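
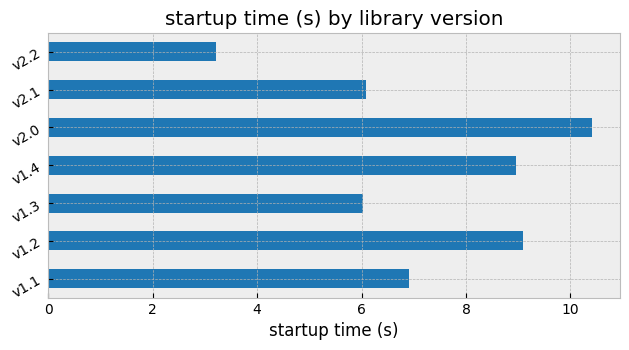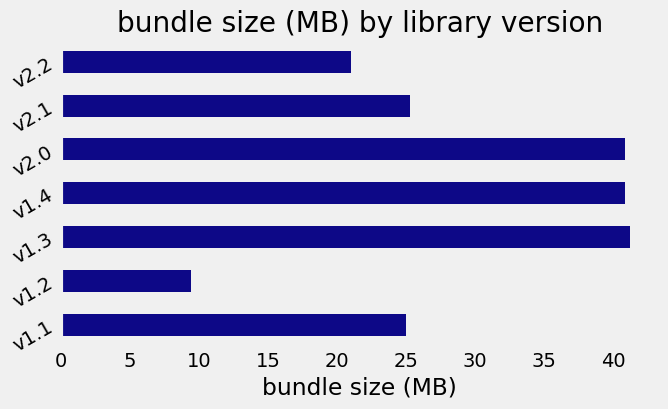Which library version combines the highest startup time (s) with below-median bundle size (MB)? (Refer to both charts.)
Chart 2 median bundle size (MB) ≈ 25; below-median library versions: v1.1, v1.2, v2.2. Among those, v1.2 has the highest startup time (s) (≈ 9).

v1.2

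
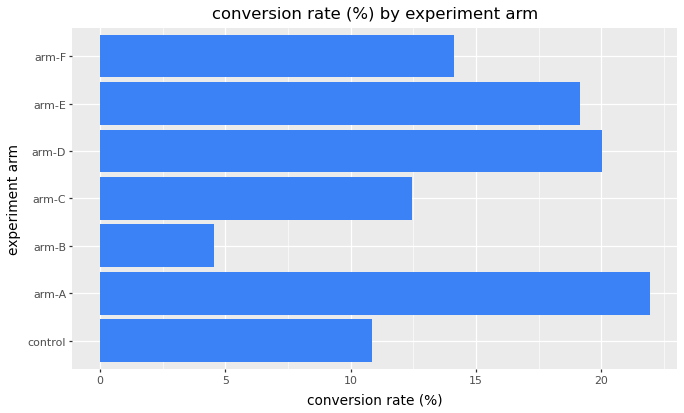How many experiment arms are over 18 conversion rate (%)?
Above 18: arm-A, arm-D, arm-E.

3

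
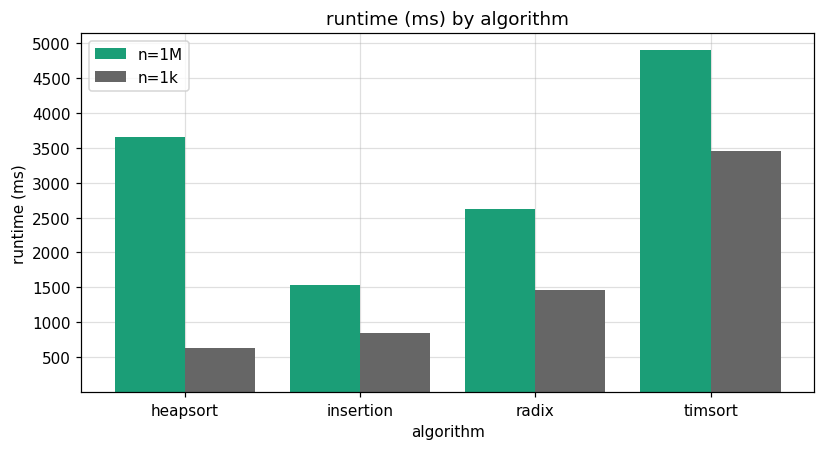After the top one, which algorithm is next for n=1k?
radix

Top 3 for n=1k: timsort ≈ 3500, radix ≈ 1500, insertion ≈ 1000.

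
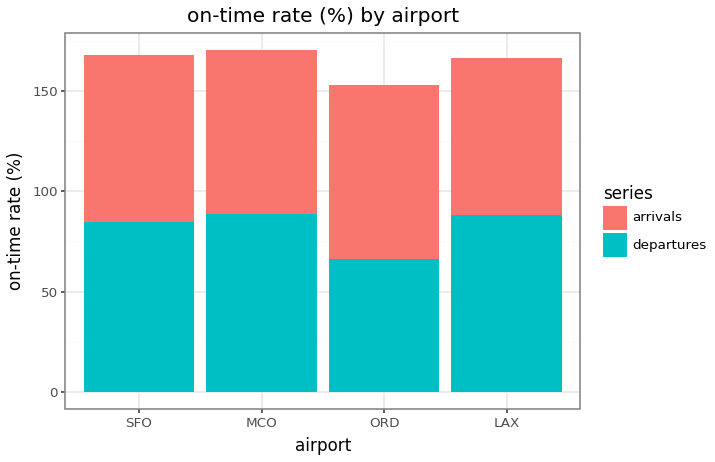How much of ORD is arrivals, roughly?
≈ 100

arrivals top ≈ 160, bottom ≈ 60; segment ≈ 100.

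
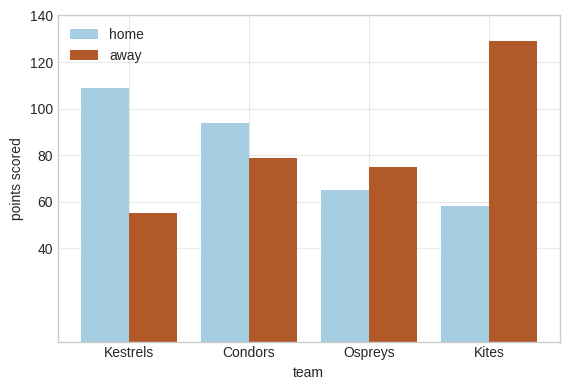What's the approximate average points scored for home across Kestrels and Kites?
≈ 80

(100 + 60) / 2 ≈ 80.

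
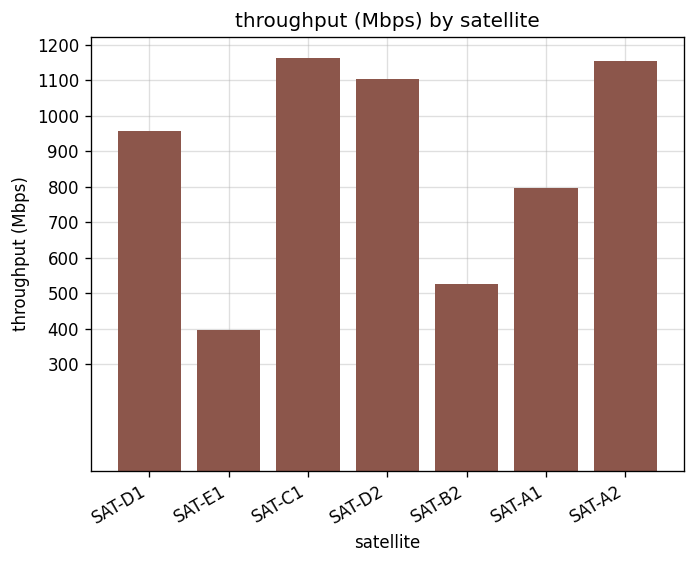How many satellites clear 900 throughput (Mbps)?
Above 900: SAT-D1, SAT-C1, SAT-D2, SAT-A2.

4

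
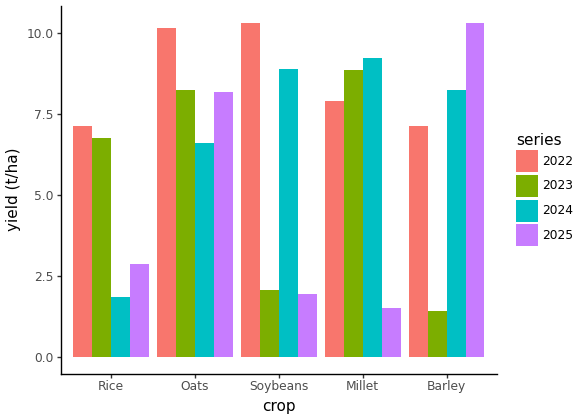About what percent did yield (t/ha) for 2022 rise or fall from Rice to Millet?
≈ +14.3%

Rice ≈ 7, Millet ≈ 8; (8 − 7) / 7 ≈ +14.3%.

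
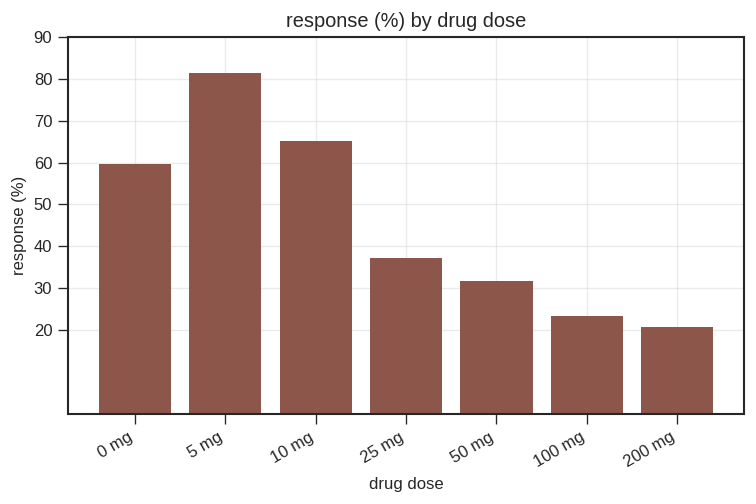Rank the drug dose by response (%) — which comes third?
Top 4: 5 mg ≈ 80, 10 mg ≈ 70, 0 mg ≈ 60, 25 mg ≈ 40.

0 mg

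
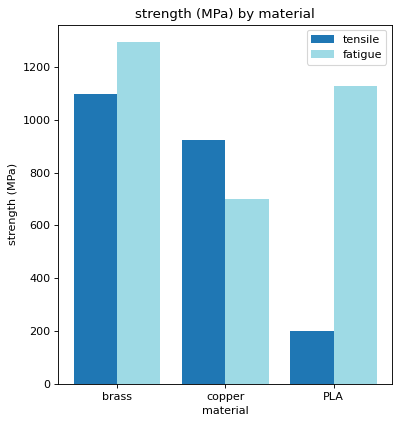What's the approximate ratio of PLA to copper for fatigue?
≈ 1.5×

PLA ≈ 1200, copper ≈ 800; 1200/800 ≈ 1.5.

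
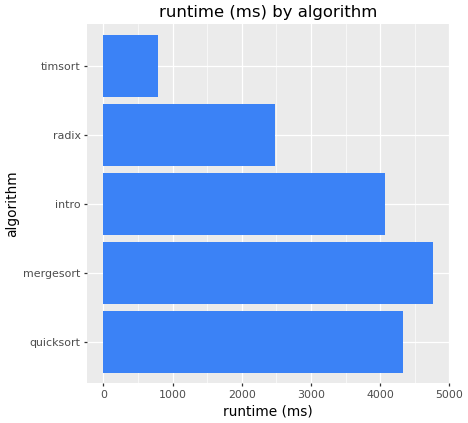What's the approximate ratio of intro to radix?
intro ≈ 4000, radix ≈ 2500; 4000/2500 ≈ 1.6.

≈ 1.6×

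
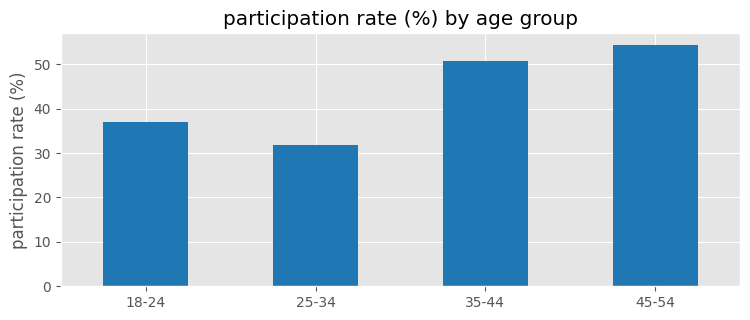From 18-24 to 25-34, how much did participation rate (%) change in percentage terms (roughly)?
18-24 ≈ 35, 25-34 ≈ 30; (30 − 35) / 35 ≈ -14.3%.

≈ -14.3%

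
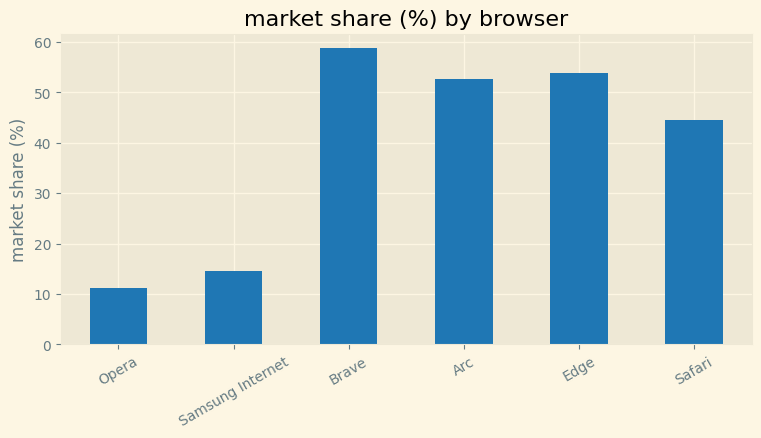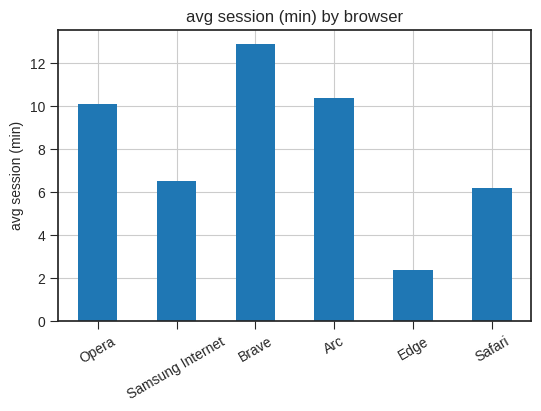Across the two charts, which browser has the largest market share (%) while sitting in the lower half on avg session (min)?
Edge

Chart 2 median avg session (min) ≈ 8; below-median browsers: Samsung Internet, Edge, Safari. Among those, Edge has the highest market share (%) (≈ 50).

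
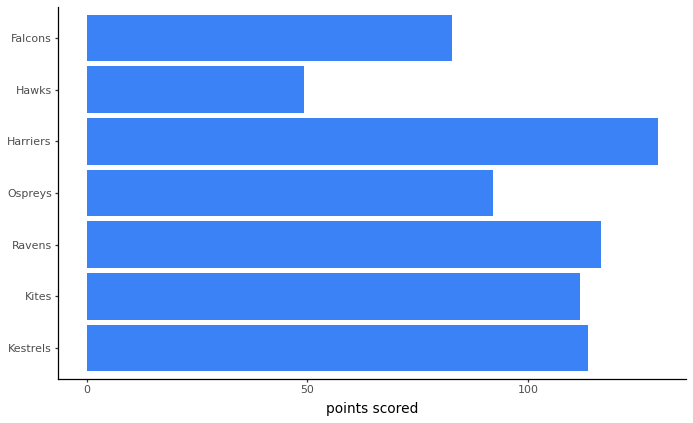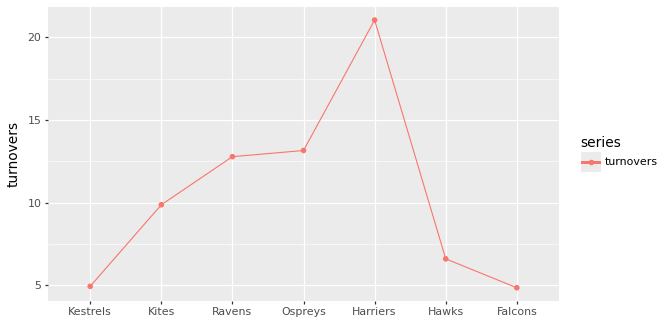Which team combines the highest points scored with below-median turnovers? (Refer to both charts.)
Chart 2 median turnovers ≈ 10; below-median teams: Kestrels, Hawks, Falcons. Among those, Kestrels has the highest points scored (≈ 120).

Kestrels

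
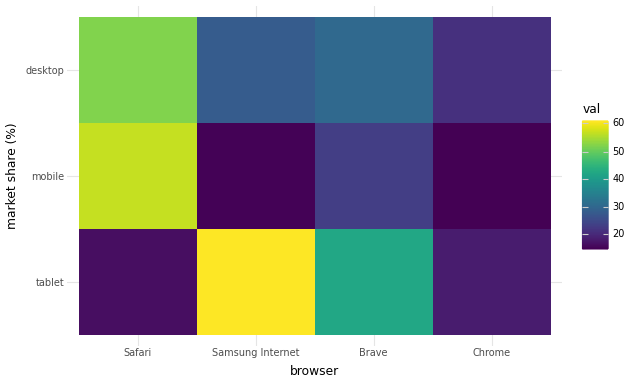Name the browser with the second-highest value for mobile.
Brave

Top 3 for mobile: Safari ≈ 55, Brave ≈ 25, Samsung Internet ≈ 15.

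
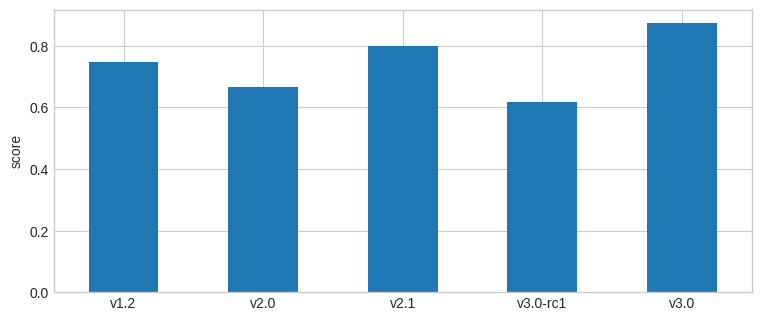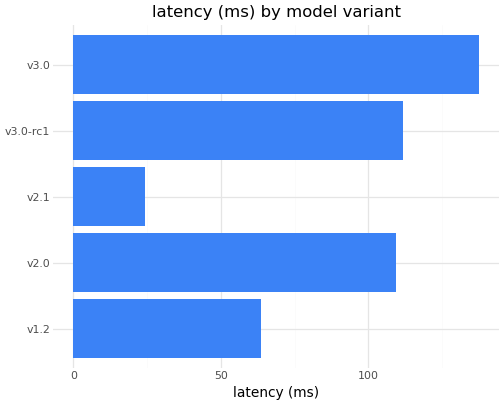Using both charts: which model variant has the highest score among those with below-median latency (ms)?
v2.1

Chart 2 median latency (ms) ≈ 100; below-median model variants: v1.2, v2.1. Among those, v2.1 has the highest score (≈ 0.8).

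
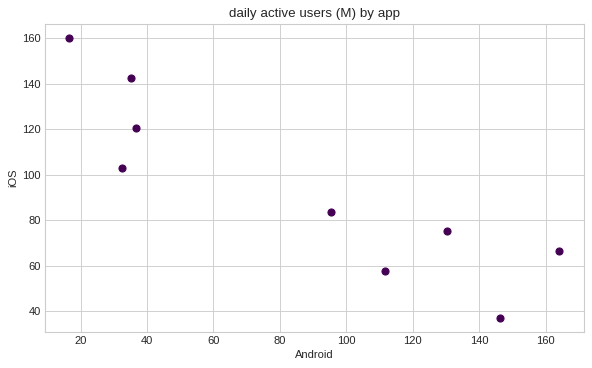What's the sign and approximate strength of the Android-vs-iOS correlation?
Points are negatively correlated; strong (|r| ≈ 0.9).

negative, strong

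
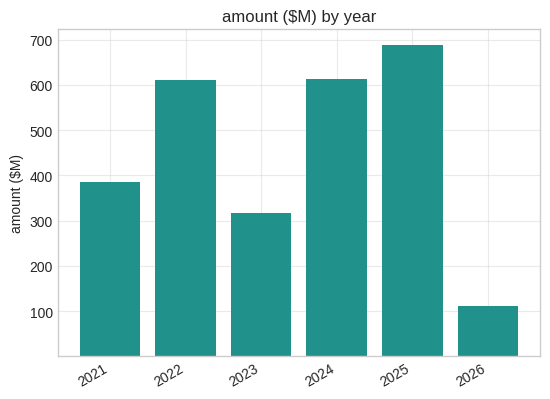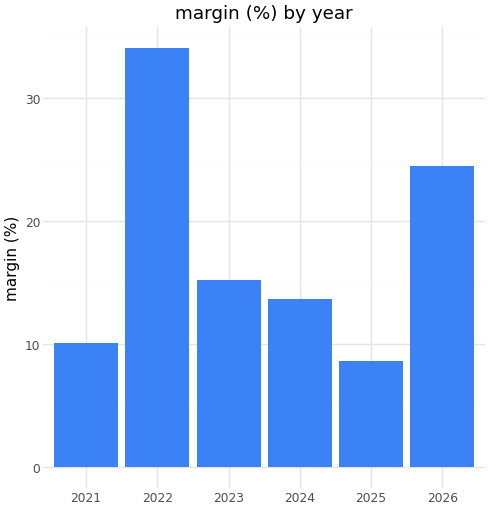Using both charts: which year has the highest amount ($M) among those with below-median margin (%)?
2025

Chart 2 median margin (%) ≈ 15; below-median years: 2021, 2024, 2025. Among those, 2025 has the highest amount ($M) (≈ 700).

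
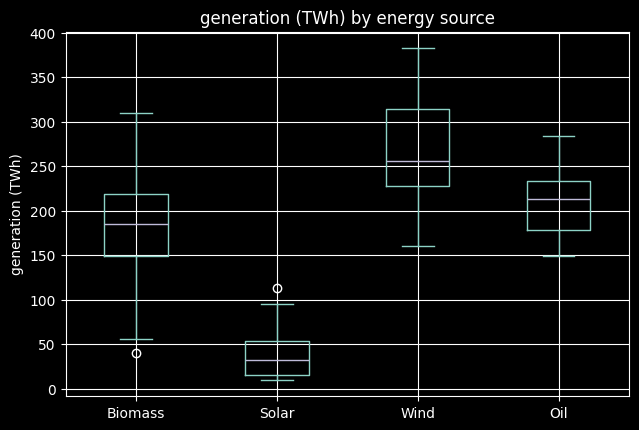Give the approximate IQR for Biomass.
≈ 80

Q3 ≈ 220, Q1 ≈ 140; IQR ≈ 80.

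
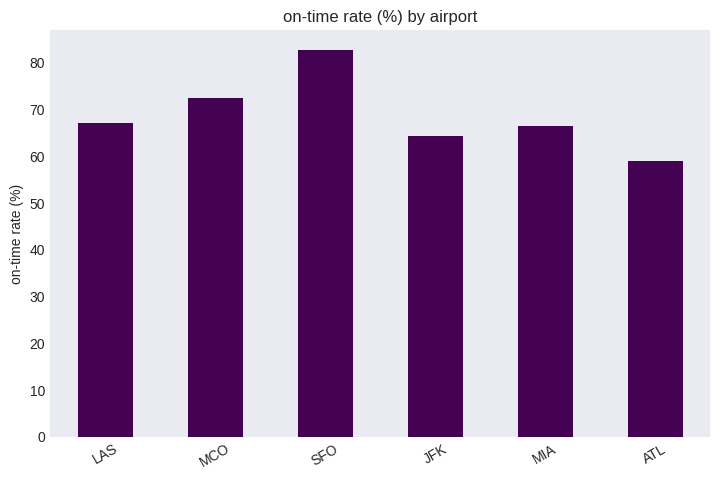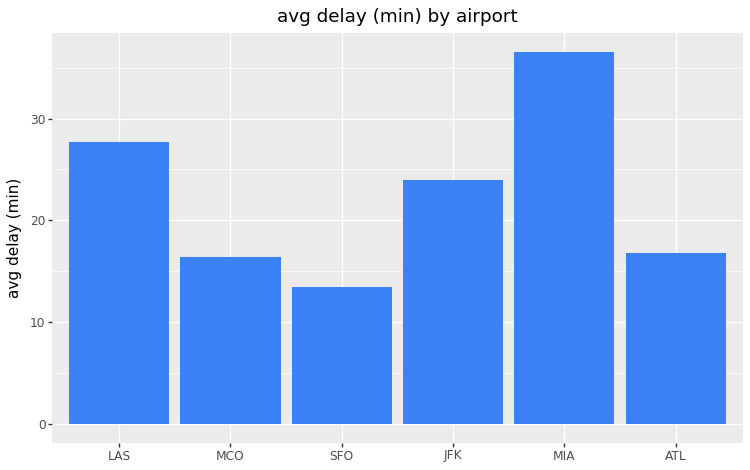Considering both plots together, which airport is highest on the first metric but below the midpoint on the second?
SFO

Chart 2 median avg delay (min) ≈ 20; below-median airports: MCO, SFO, ATL. Among those, SFO has the highest on-time rate (%) (≈ 80).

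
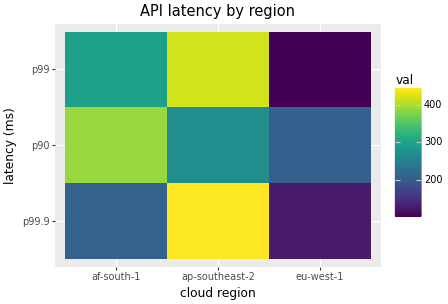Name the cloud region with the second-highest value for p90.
ap-southeast-2

Top 3 for p90: af-south-1 ≈ 400, ap-southeast-2 ≈ 250, eu-west-1 ≈ 200.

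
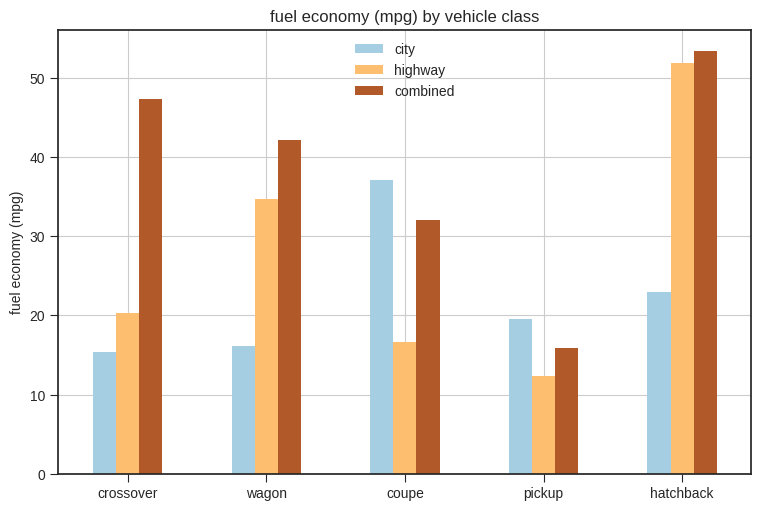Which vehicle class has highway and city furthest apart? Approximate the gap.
hatchback, ≈ 25 mpg

hatchback: highway ≈ 50, city ≈ 25 → gap ≈ 25. Next-largest (coupe) is only ≈ 20.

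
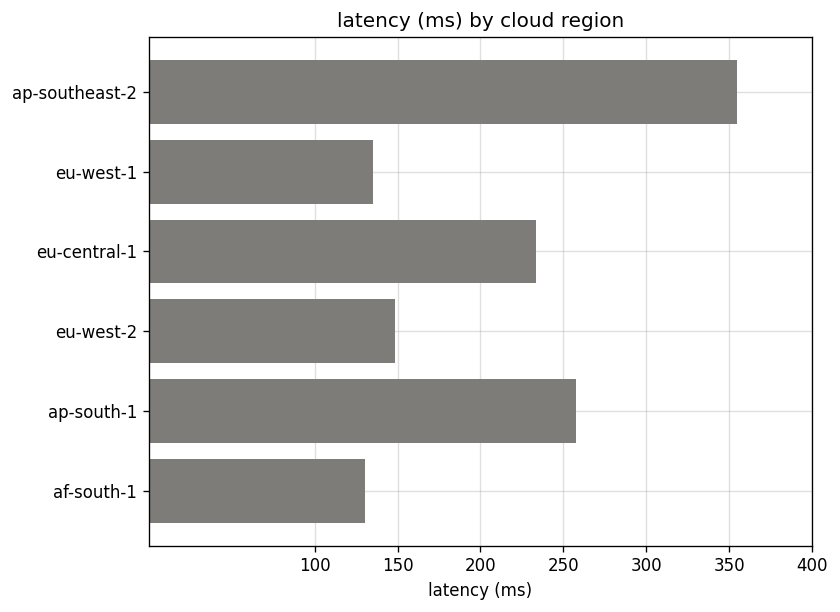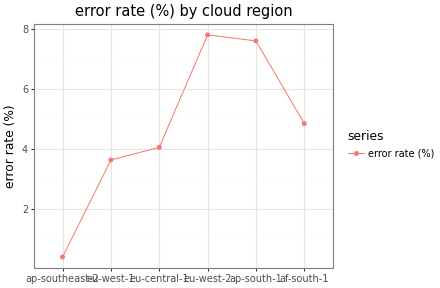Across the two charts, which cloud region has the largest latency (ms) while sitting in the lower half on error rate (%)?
ap-southeast-2

Chart 2 median error rate (%) ≈ 4; below-median cloud regions: ap-southeast-2, eu-west-1, eu-central-1. Among those, ap-southeast-2 has the highest latency (ms) (≈ 350).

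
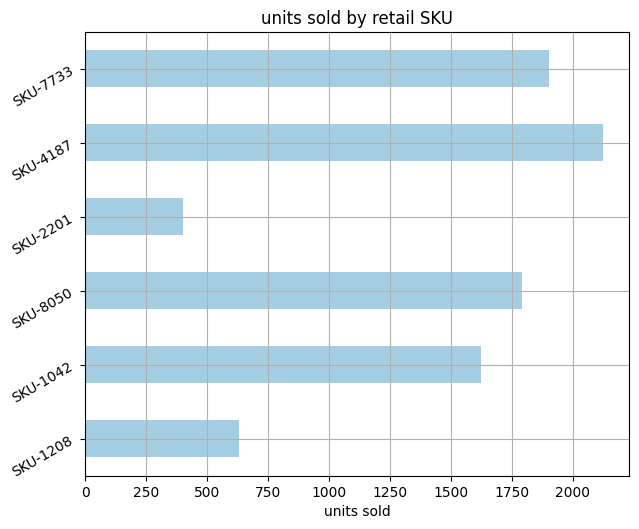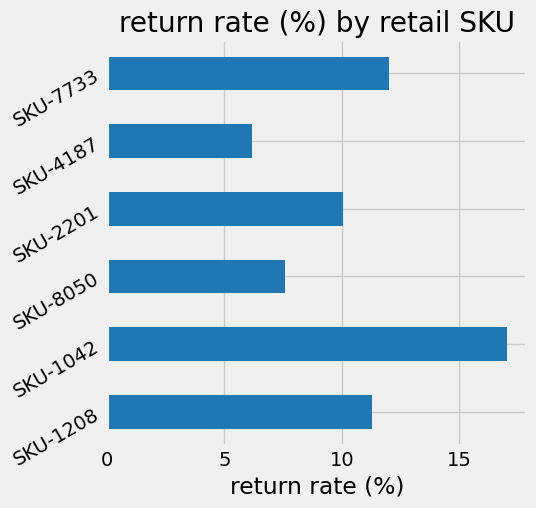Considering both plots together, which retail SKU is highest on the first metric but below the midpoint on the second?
Chart 2 median return rate (%) ≈ 10; below-median retail SKUs: SKU-8050, SKU-2201, SKU-4187. Among those, SKU-4187 has the highest units sold (≈ 2200).

SKU-4187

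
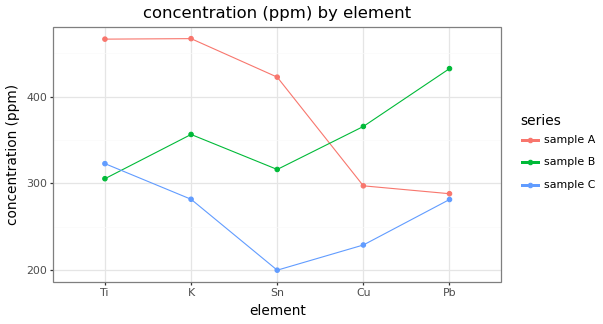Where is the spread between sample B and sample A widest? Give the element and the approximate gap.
Ti, ≈ 175 ppm

Ti: sample B ≈ 300, sample A ≈ 475 → gap ≈ 175. Next-largest (Pb) is only ≈ 125.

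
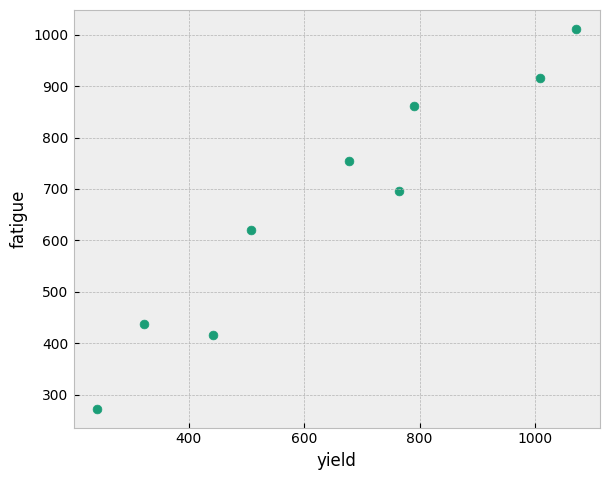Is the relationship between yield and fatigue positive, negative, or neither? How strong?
Points are positively correlated; strong (|r| ≈ 1.0).

positive, strong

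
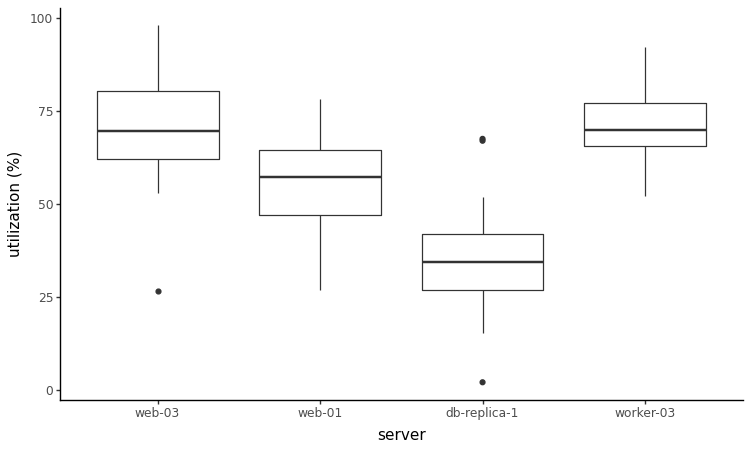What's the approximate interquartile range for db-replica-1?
≈ 15

Q3 ≈ 40, Q1 ≈ 25; IQR ≈ 15.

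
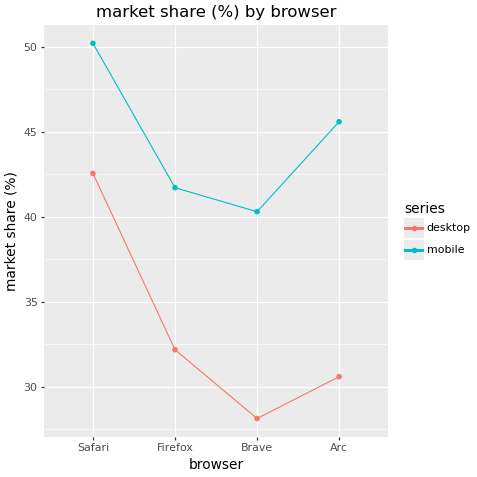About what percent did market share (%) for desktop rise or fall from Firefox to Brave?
≈ -12.5%

Firefox ≈ 32, Brave ≈ 28; (28 − 32) / 32 ≈ -12.5%.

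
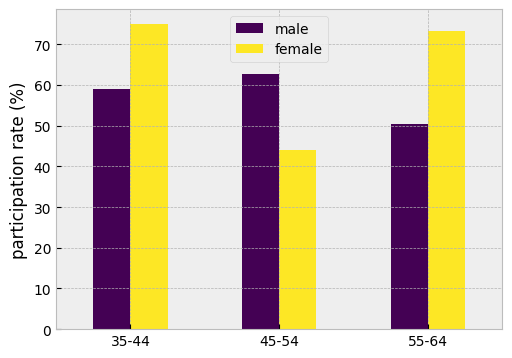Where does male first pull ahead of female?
35-44: male ≈ 60 vs female ≈ 70 (not yet); 45-54: male ≈ 60 vs female ≈ 40 (first crossover).

45-54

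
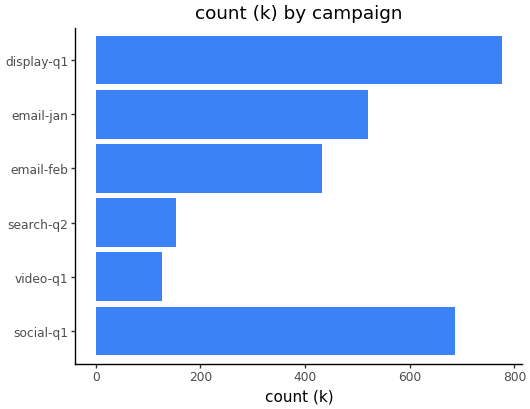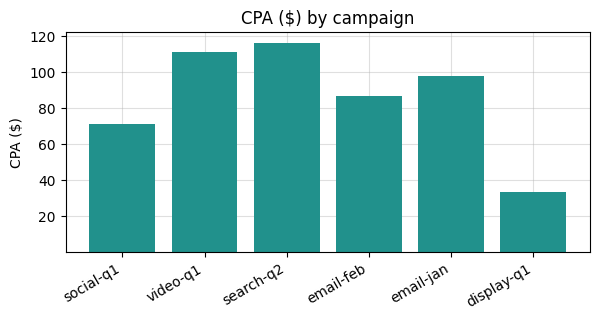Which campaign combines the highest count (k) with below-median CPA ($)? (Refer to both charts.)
Chart 2 median CPA ($) ≈ 100; below-median campaigns: social-q1, email-feb, display-q1. Among those, display-q1 has the highest count (k) (≈ 800).

display-q1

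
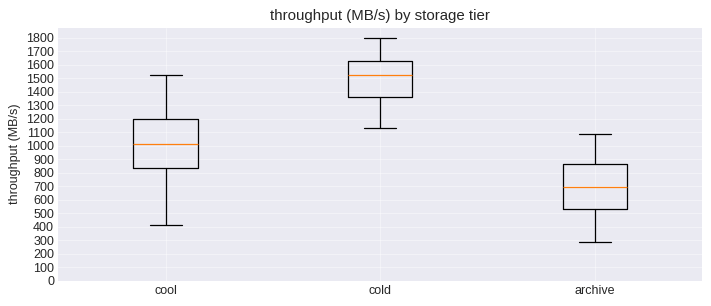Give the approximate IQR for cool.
Q3 ≈ 1200, Q1 ≈ 800; IQR ≈ 400.

≈ 400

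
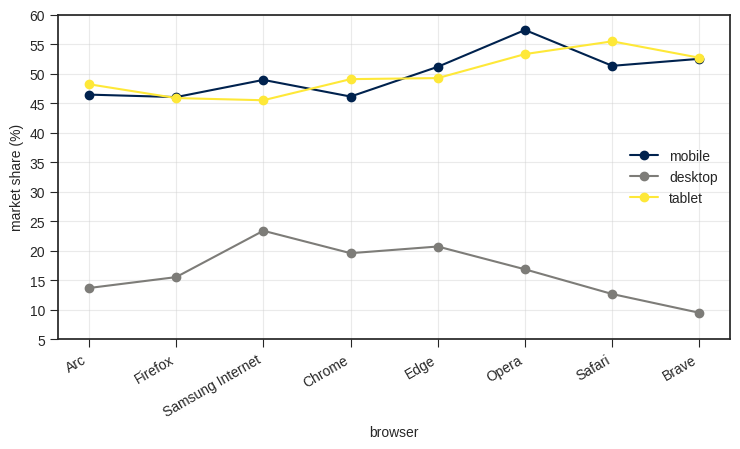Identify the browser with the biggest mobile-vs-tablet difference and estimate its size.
Safari: mobile ≈ 50, tablet ≈ 55 → gap ≈ 5. Next-largest (Opera) is only ≈ 0.

Safari, ≈ 5 %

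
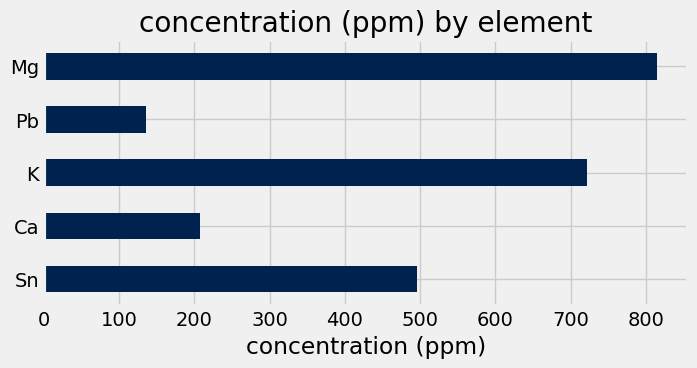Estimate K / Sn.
K ≈ 700, Sn ≈ 500; 700/500 ≈ 1.4.

≈ 1.4×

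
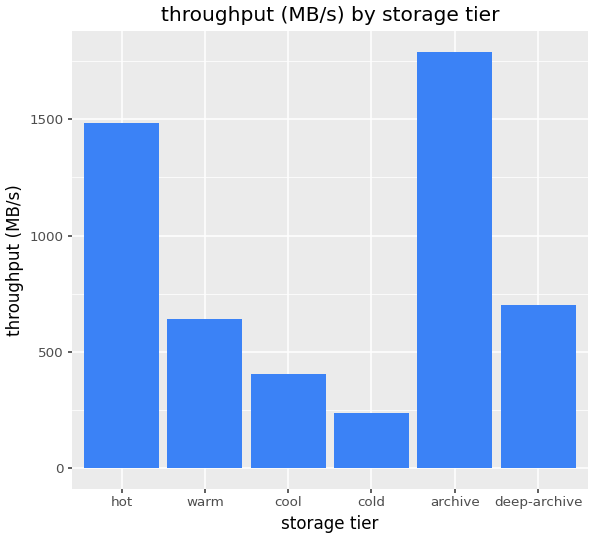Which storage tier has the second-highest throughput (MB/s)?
Top 3: archive ≈ 1800, hot ≈ 1400, deep-archive ≈ 600.

hot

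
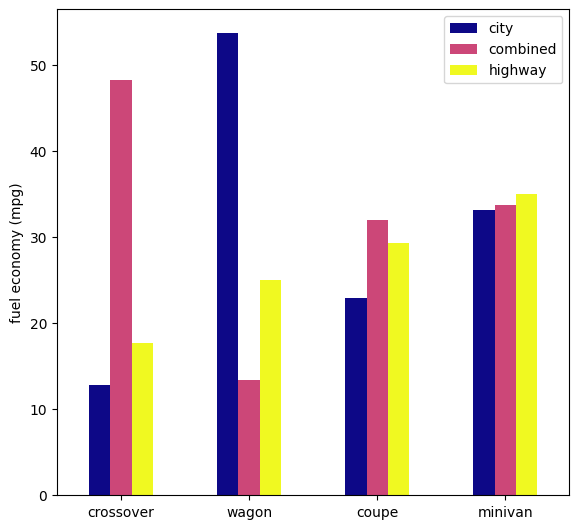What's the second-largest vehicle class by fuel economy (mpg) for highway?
coupe

Top 3 for highway: minivan ≈ 35, coupe ≈ 30, wagon ≈ 25.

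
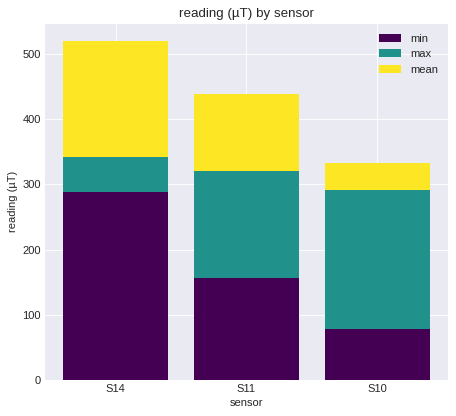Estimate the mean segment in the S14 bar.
≈ 150

mean top ≈ 500, bottom ≈ 350; segment ≈ 150.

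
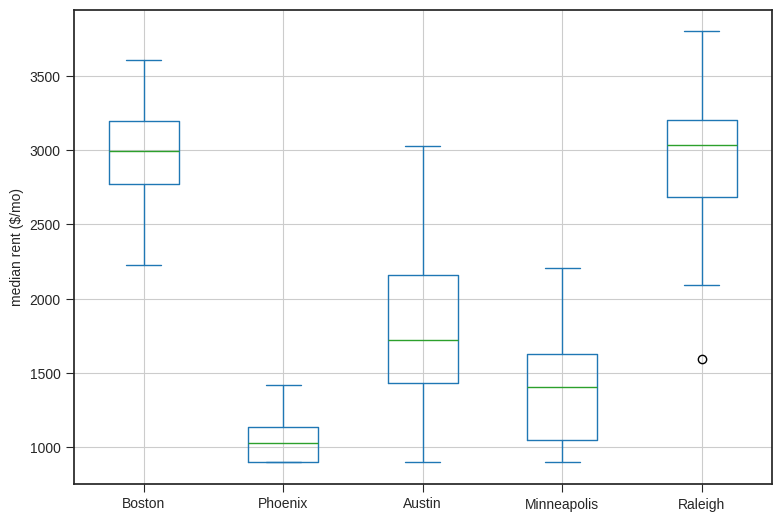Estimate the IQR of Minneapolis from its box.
≈ 600

Q3 ≈ 1600, Q1 ≈ 1000; IQR ≈ 600.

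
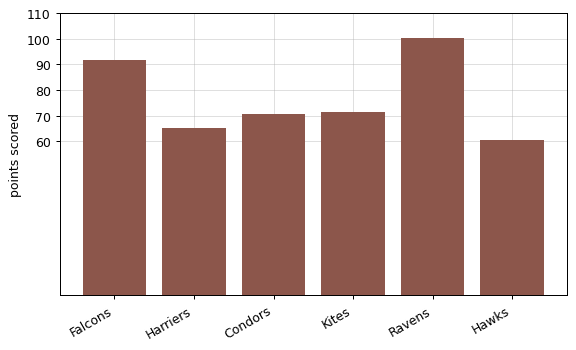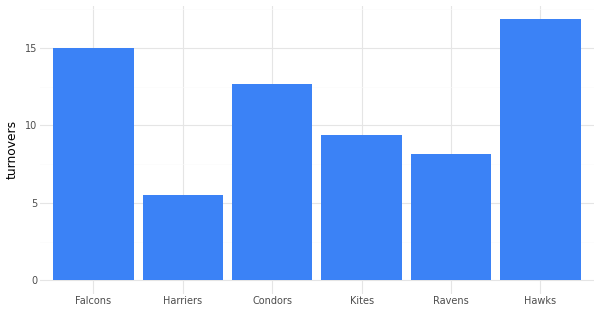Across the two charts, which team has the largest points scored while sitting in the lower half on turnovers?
Ravens

Chart 2 median turnovers ≈ 12; below-median teams: Harriers, Kites, Ravens. Among those, Ravens has the highest points scored (≈ 100).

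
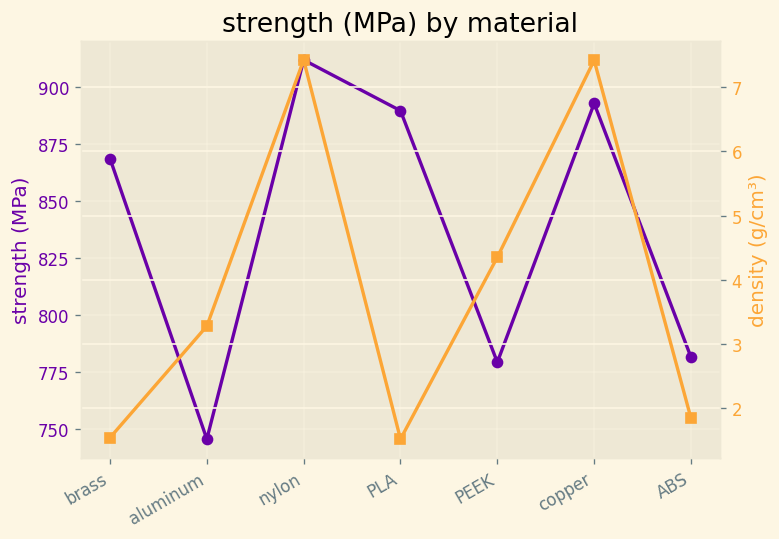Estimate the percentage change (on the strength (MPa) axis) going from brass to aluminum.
brass ≈ 860, aluminum ≈ 740; (740 − 860) / 860 ≈ -14%.

≈ -14%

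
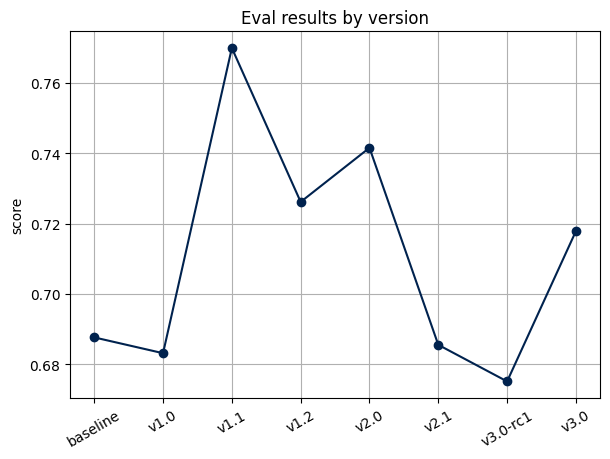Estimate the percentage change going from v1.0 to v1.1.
v1.0 ≈ 0.68, v1.1 ≈ 0.77; (0.77 − 0.68) / 0.68 ≈ +13.2%.

≈ +13.2%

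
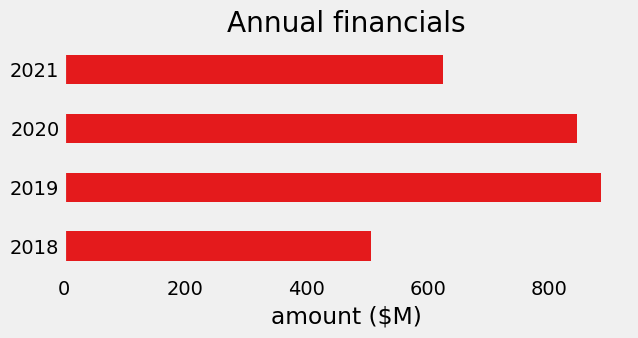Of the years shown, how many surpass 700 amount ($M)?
2

Above 700: 2019, 2020.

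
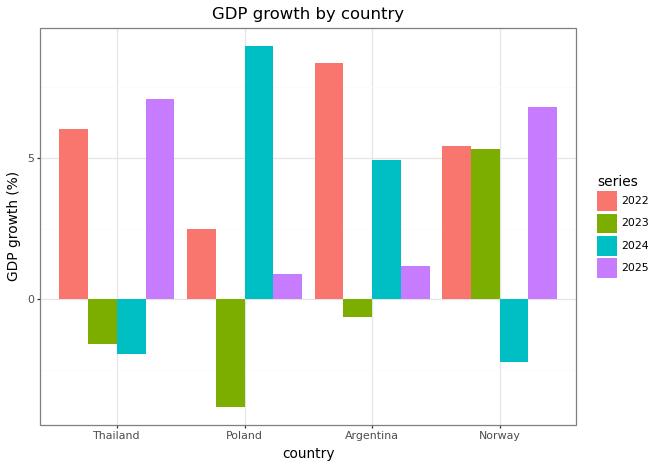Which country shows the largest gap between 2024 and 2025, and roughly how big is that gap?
Thailand, ≈ 10 %

Thailand: 2024 ≈ -2, 2025 ≈ 8 → gap ≈ 10. Next-largest (Norway) is only ≈ 8.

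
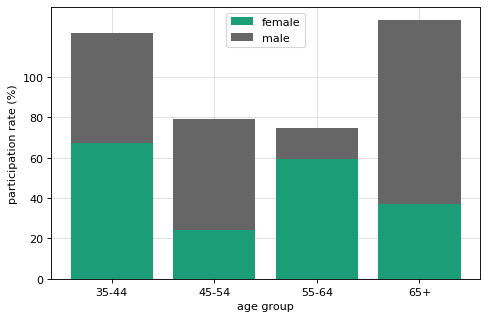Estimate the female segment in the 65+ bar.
≈ 40

female top ≈ 40, bottom ≈ 0; segment ≈ 40.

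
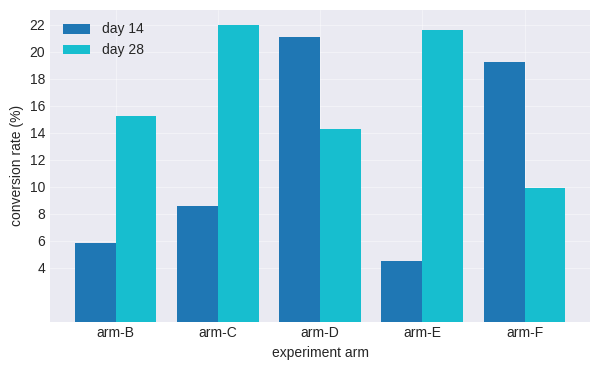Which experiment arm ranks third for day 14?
arm-C

Top 4 for day 14: arm-D ≈ 22, arm-F ≈ 20, arm-C ≈ 8, arm-B ≈ 6.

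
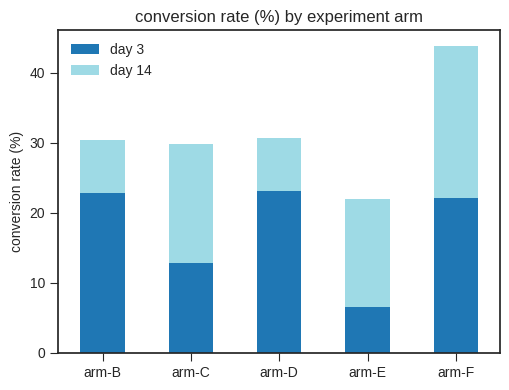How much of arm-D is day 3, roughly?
day 3 top ≈ 25, bottom ≈ 0; segment ≈ 25.

≈ 25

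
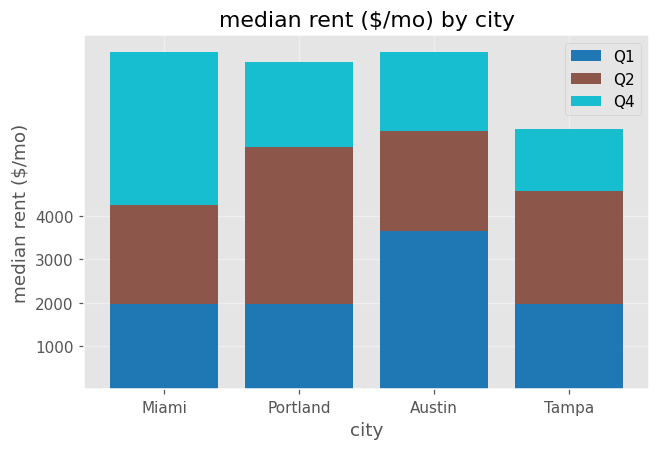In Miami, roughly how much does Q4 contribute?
Q4 top ≈ 8000, bottom ≈ 4000; segment ≈ 4000.

≈ 4000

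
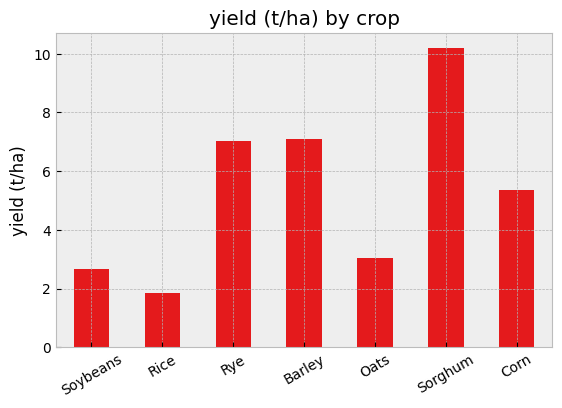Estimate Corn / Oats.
Corn ≈ 5, Oats ≈ 3; 5/3 ≈ 1.67.

≈ 1.67×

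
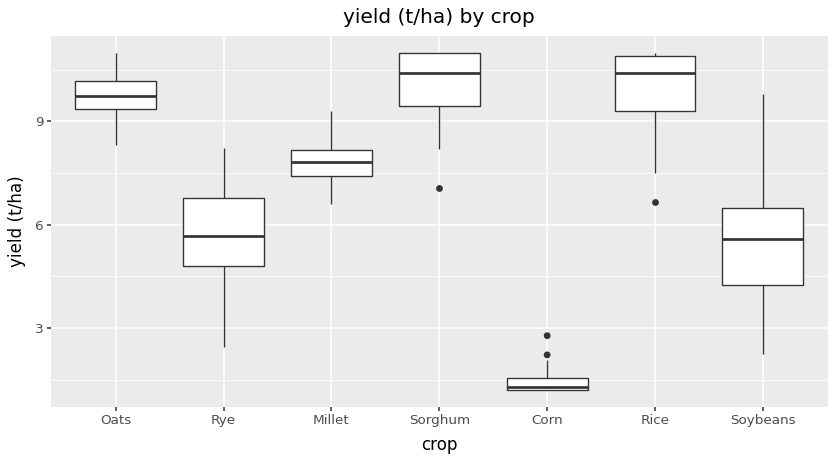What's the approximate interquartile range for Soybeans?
≈ 2

Q3 ≈ 6, Q1 ≈ 4; IQR ≈ 2.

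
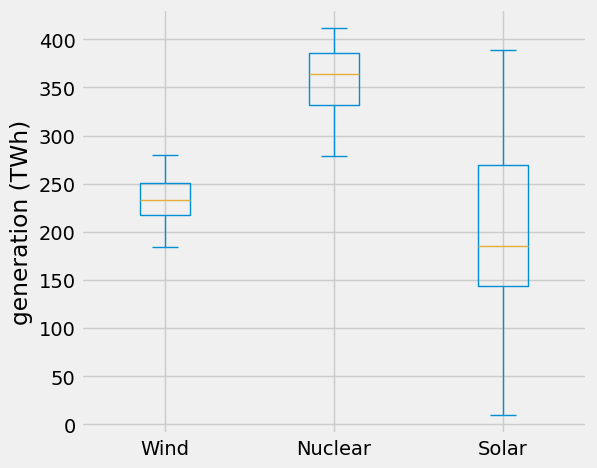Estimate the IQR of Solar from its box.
Q3 ≈ 260, Q1 ≈ 140; IQR ≈ 120.

≈ 120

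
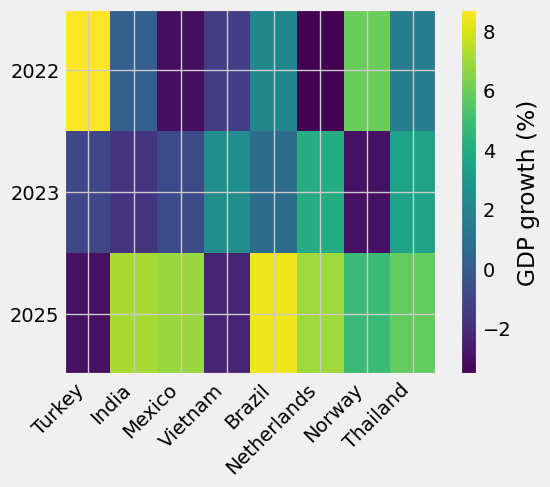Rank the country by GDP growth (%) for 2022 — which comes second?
Norway

Top 3 for 2022: Turkey ≈ 8, Norway ≈ 6, Brazil ≈ 2.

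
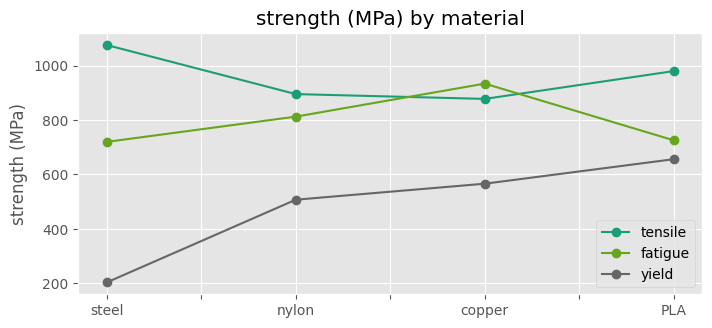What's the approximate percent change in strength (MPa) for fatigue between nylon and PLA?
≈ -12.5%

nylon ≈ 800, PLA ≈ 700; (700 − 800) / 800 ≈ -12.5%.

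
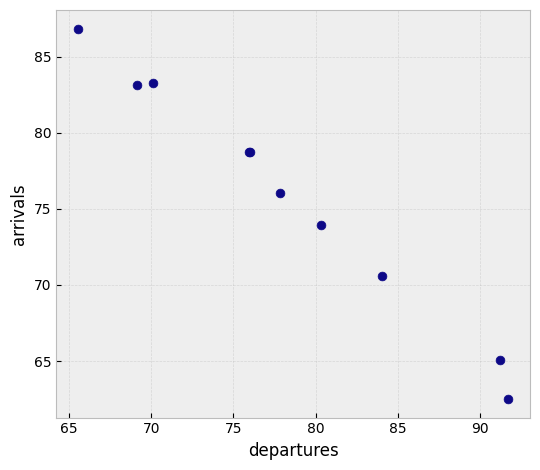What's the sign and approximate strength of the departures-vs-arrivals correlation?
negative, strong

Points are negatively correlated; strong (|r| ≈ 1.0).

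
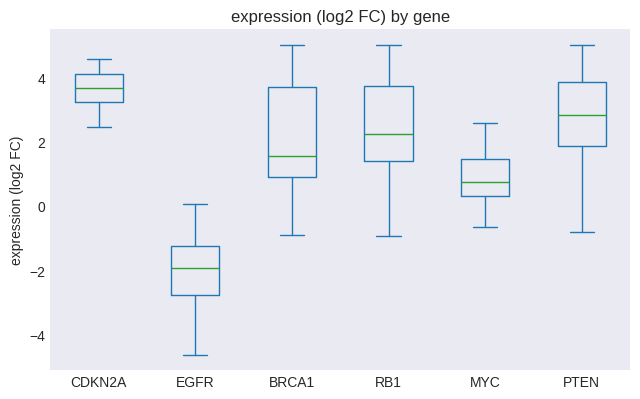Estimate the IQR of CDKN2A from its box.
≈ 1.0

Q3 ≈ 4.0, Q1 ≈ 3.0; IQR ≈ 1.0.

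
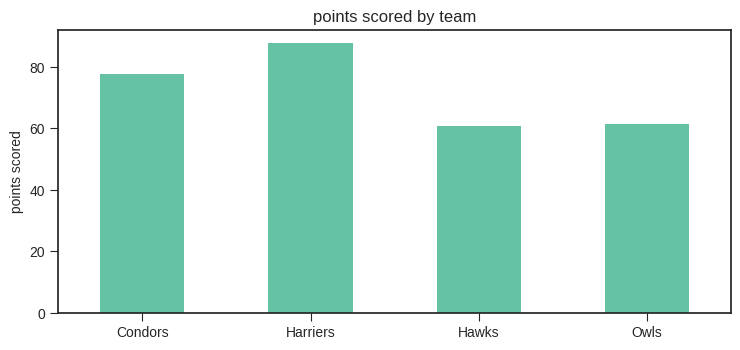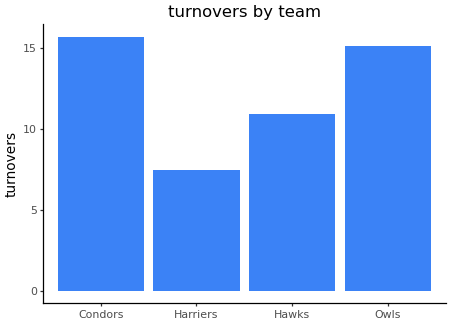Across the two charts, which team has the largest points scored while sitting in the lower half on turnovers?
Chart 2 median turnovers ≈ 14; below-median teams: Harriers, Hawks. Among those, Harriers has the highest points scored (≈ 90).

Harriers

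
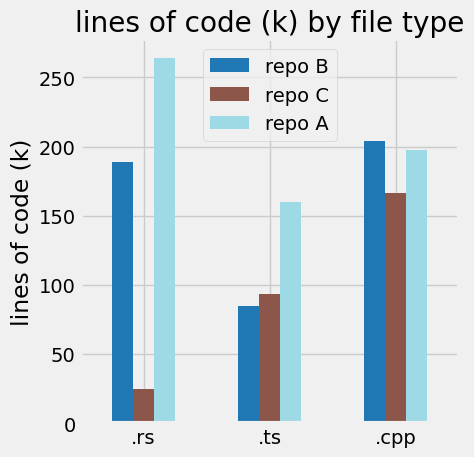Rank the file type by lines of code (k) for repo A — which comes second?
.cpp

Top 3 for repo A: .rs ≈ 275, .cpp ≈ 200, .ts ≈ 150.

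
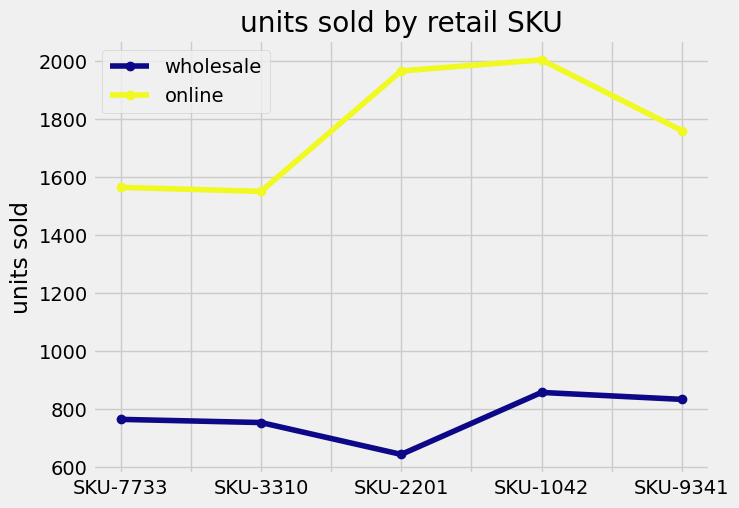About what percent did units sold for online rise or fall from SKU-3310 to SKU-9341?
SKU-3310 ≈ 1600, SKU-9341 ≈ 1800; (1800 − 1600) / 1600 ≈ +12.5%.

≈ +12.5%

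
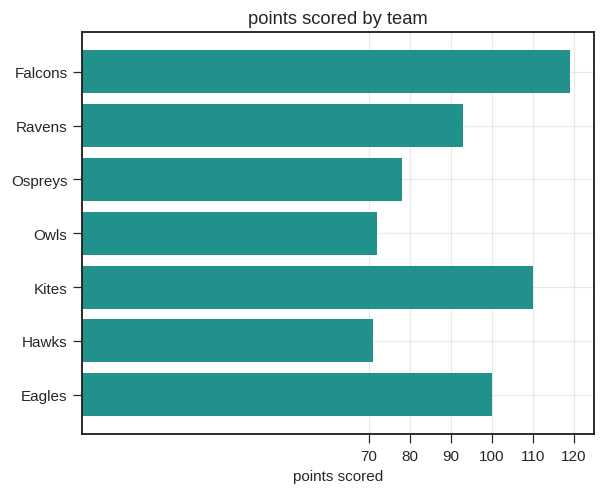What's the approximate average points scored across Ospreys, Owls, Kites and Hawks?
≈ 82

(80 + 70 + 110 + 70) / 4 ≈ 82.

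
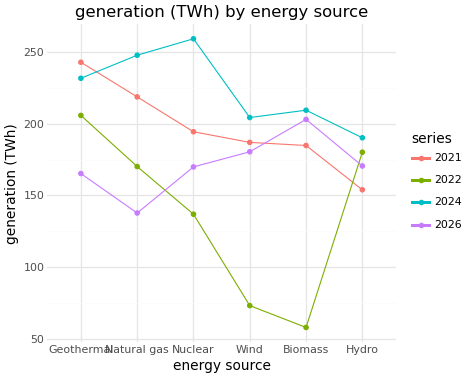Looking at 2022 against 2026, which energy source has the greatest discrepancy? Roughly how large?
Biomass: 2022 ≈ 60, 2026 ≈ 200 → gap ≈ 140. Next-largest (Wind) is only ≈ 100.

Biomass, ≈ 140 TWh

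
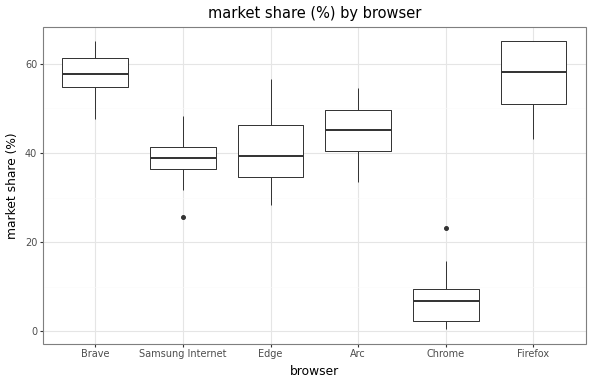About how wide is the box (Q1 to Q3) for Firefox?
Q3 ≈ 65, Q1 ≈ 50; IQR ≈ 15.

≈ 15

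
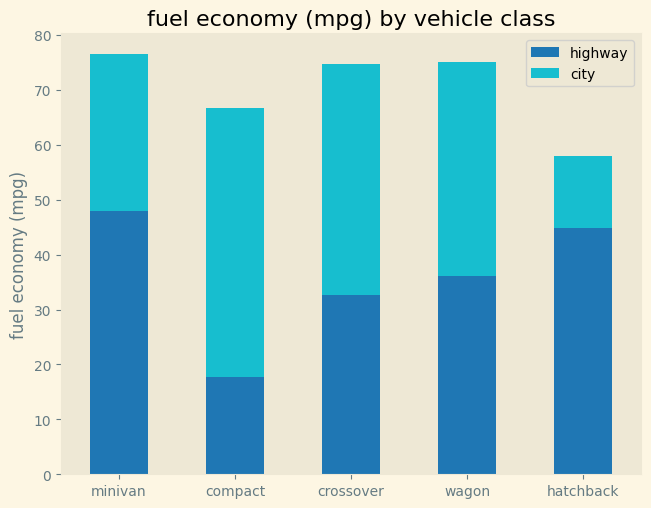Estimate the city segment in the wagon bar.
city top ≈ 80, bottom ≈ 40; segment ≈ 40.

≈ 40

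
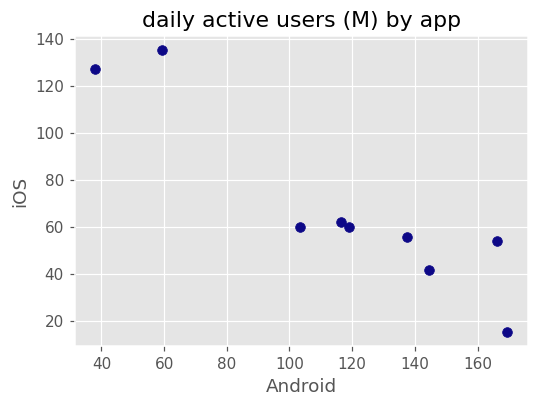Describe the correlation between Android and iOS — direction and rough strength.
negative, strong

Points are negatively correlated; strong (|r| ≈ 0.9).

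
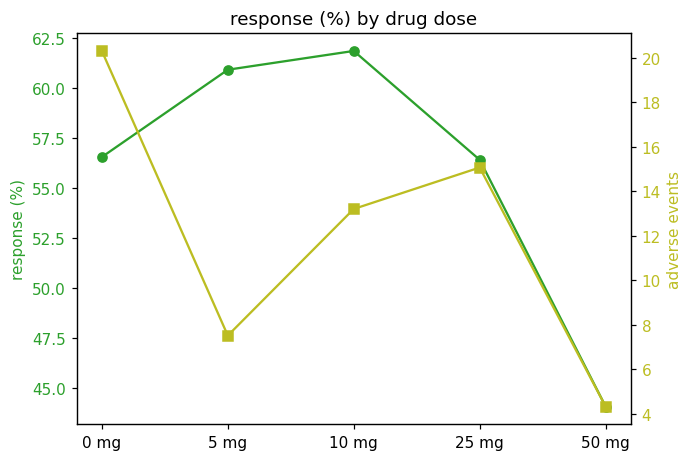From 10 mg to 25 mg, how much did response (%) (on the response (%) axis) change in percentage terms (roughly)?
≈ -9.7%

10 mg ≈ 62, 25 mg ≈ 56; (56 − 62) / 62 ≈ -9.7%.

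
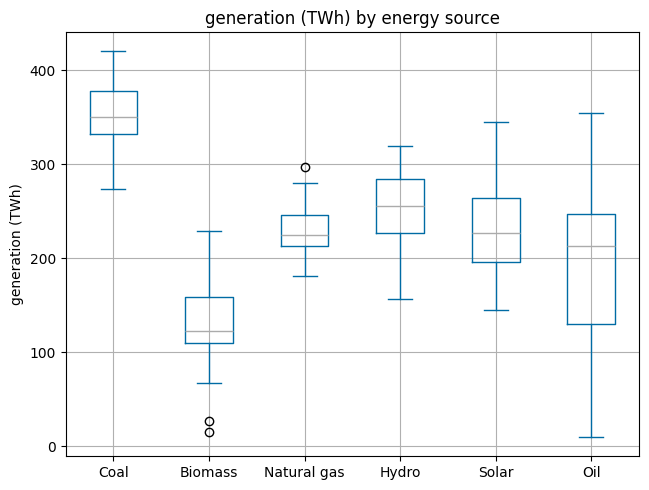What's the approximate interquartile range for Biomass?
Q3 ≈ 160, Q1 ≈ 120; IQR ≈ 40.

≈ 40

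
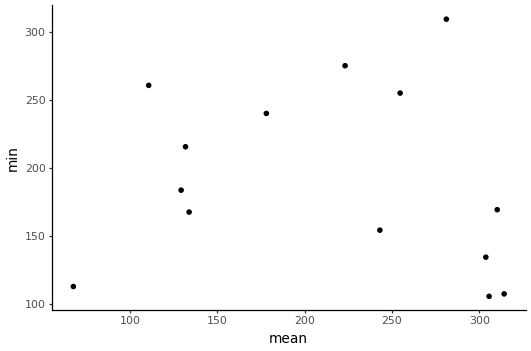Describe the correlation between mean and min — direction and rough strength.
Points are roughly uncorrelated; weak (|r| ≈ 0.1).

no clear correlation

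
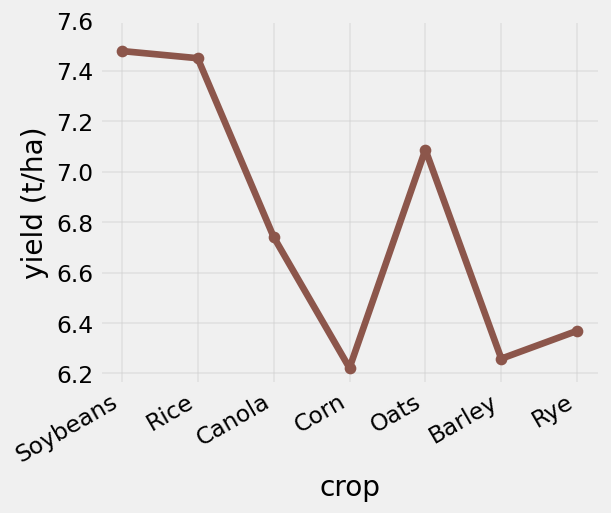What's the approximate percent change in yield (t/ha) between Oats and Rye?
≈ -8.6%

Oats ≈ 7.0, Rye ≈ 6.4; (6.4 − 7.0) / 7.0 ≈ -8.6%.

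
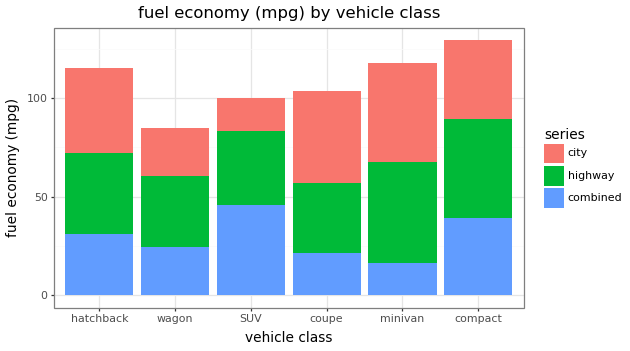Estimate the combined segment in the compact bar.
≈ 40

combined top ≈ 40, bottom ≈ 0; segment ≈ 40.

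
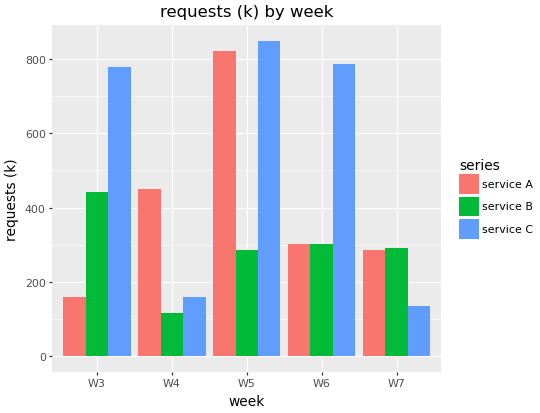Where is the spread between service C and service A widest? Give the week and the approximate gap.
W3: service C ≈ 800, service A ≈ 200 → gap ≈ 600. Next-largest (W6) is only ≈ 500.

W3, ≈ 600 k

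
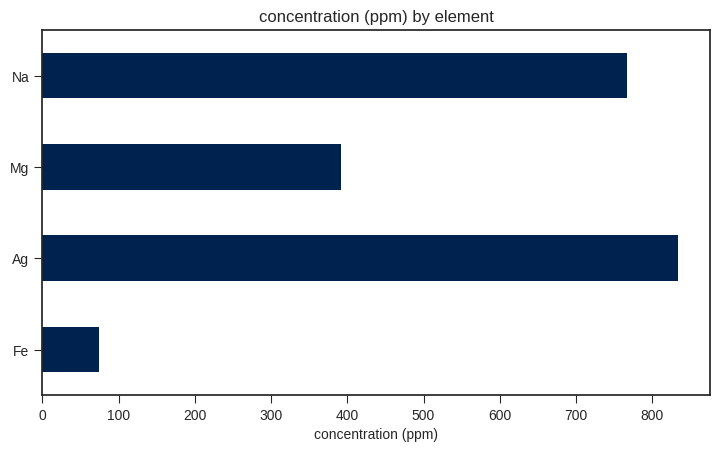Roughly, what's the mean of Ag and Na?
≈ 800

(800 + 800) / 2 ≈ 800.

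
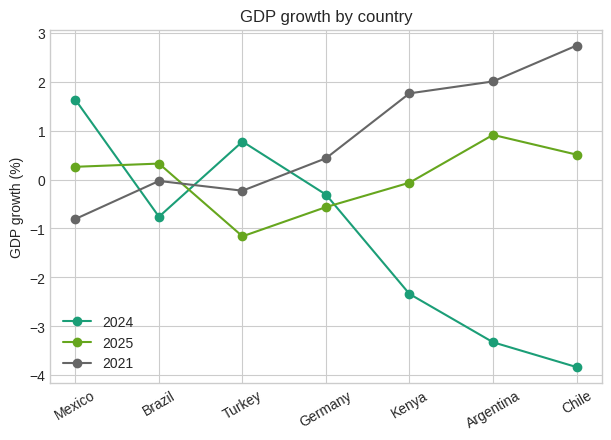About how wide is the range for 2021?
≈ 4

Max Chile ≈ 3, min Mexico ≈ -1; range ≈ 4.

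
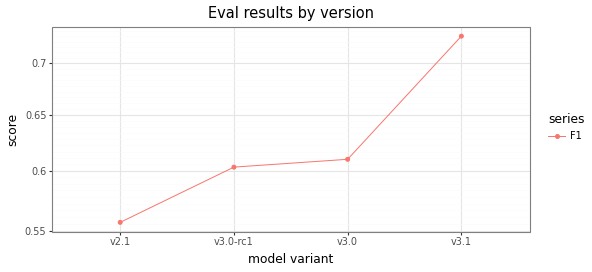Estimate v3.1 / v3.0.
≈ 1.2×

v3.1 ≈ 0.72, v3.0 ≈ 0.60; 0.72/0.60 ≈ 1.2.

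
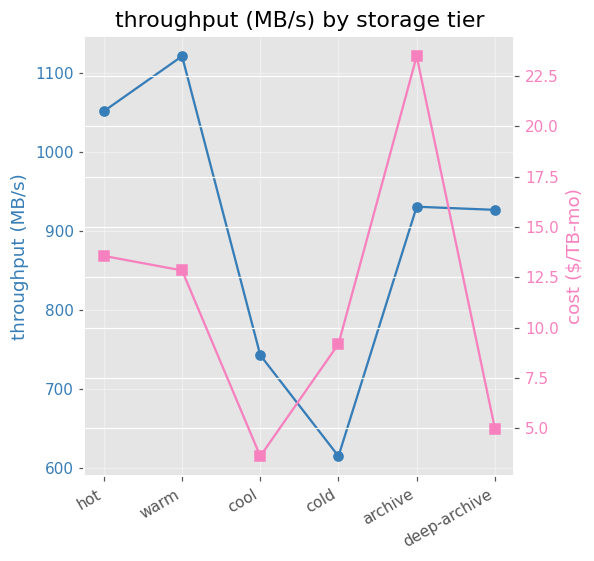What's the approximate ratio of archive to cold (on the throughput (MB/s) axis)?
archive ≈ 950, cold ≈ 600; 950/600 ≈ 1.58.

≈ 1.58×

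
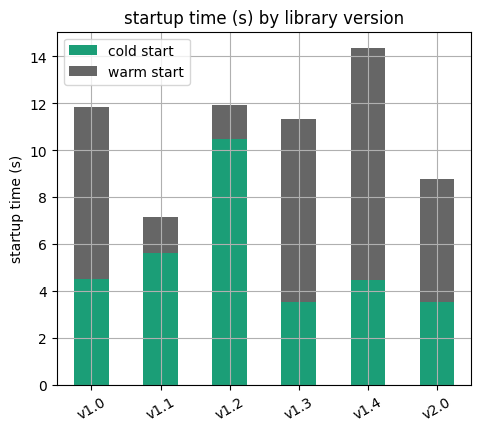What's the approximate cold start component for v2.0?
cold start top ≈ 4, bottom ≈ 0; segment ≈ 4.

≈ 4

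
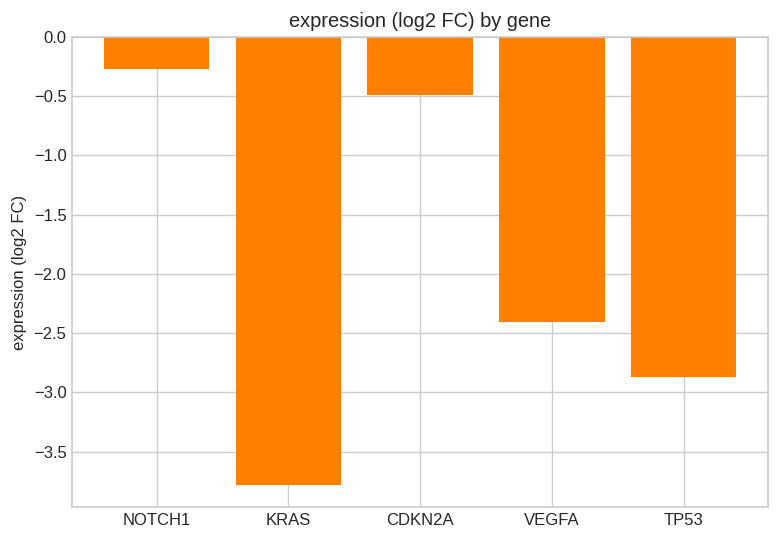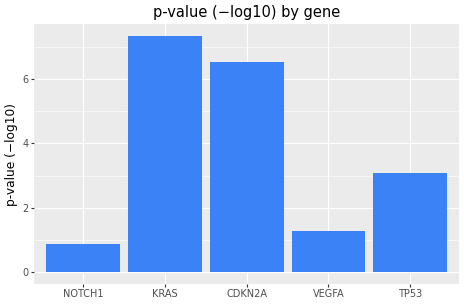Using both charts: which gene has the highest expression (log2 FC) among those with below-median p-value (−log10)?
NOTCH1

Chart 2 median p-value (−log10) ≈ 3; below-median genes: NOTCH1, VEGFA. Among those, NOTCH1 has the highest expression (log2 FC) (≈ 0).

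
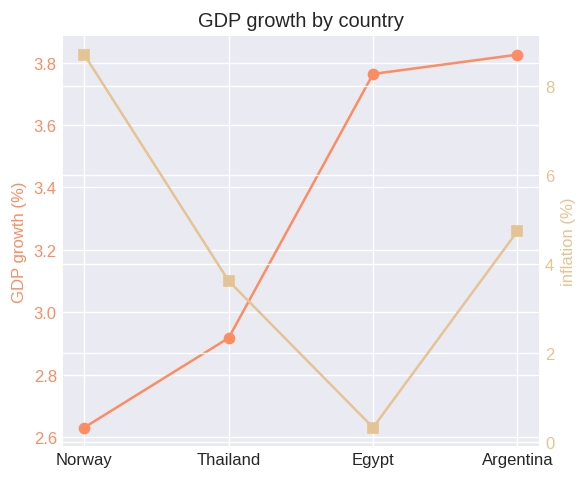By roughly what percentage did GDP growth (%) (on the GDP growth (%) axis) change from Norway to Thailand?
≈ +11.5%

Norway ≈ 2.6, Thailand ≈ 2.9; (2.9 − 2.6) / 2.6 ≈ +11.5%.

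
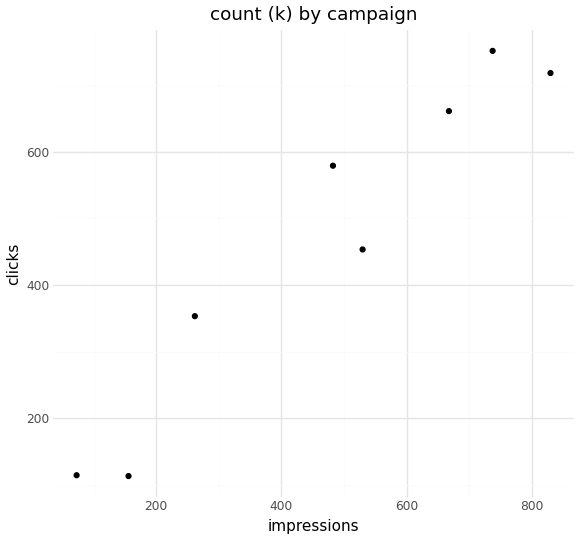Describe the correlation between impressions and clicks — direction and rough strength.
positive, strong

Points are positively correlated; strong (|r| ≈ 1.0).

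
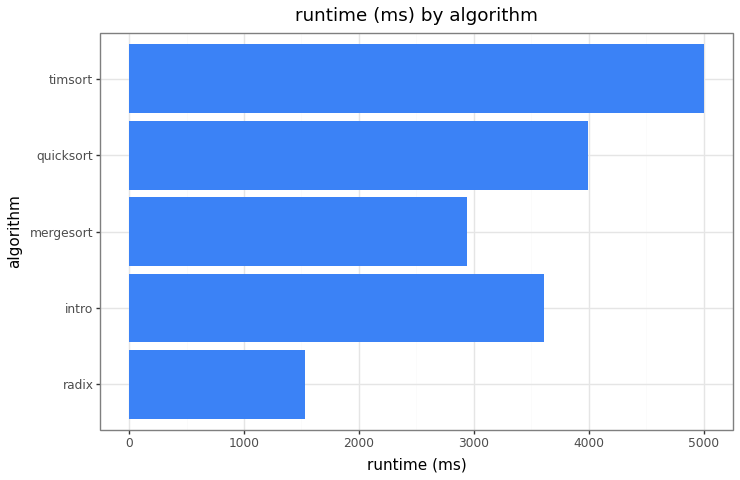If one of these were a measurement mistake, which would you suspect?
radix ≈ 1500; the rest sit between ≈ 3000 and ≈ 5000.

radix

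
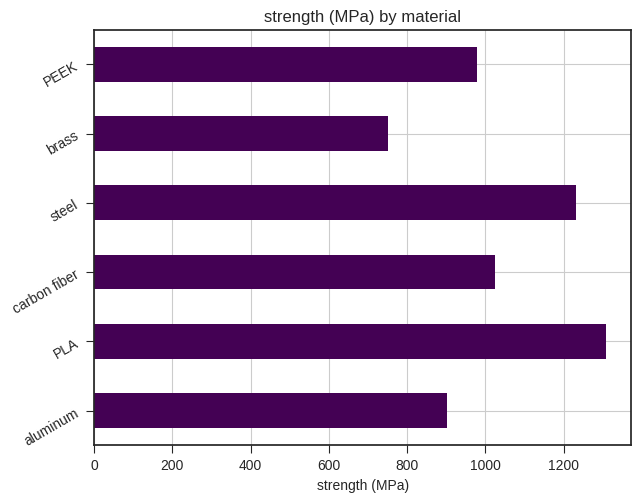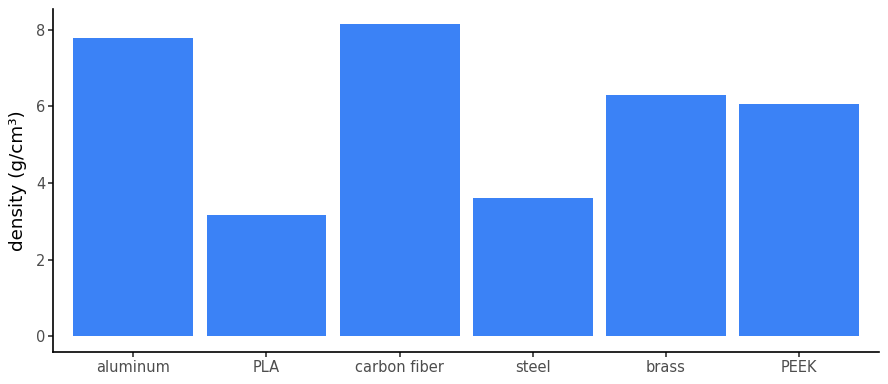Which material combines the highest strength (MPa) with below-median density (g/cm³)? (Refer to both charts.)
Chart 2 median density (g/cm³) ≈ 6; below-median materials: PLA, steel, PEEK. Among those, PLA has the highest strength (MPa) (≈ 1400).

PLA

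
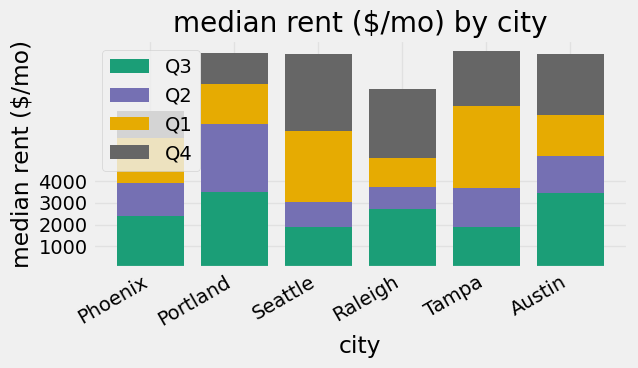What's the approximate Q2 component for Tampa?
Q2 top ≈ 4000, bottom ≈ 2000; segment ≈ 2000.

≈ 2000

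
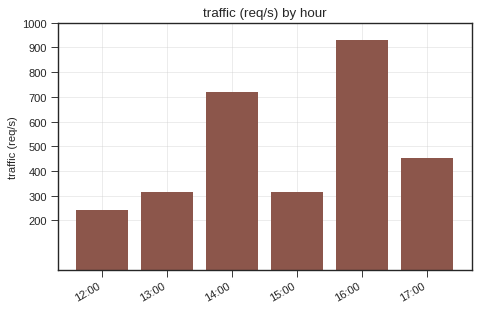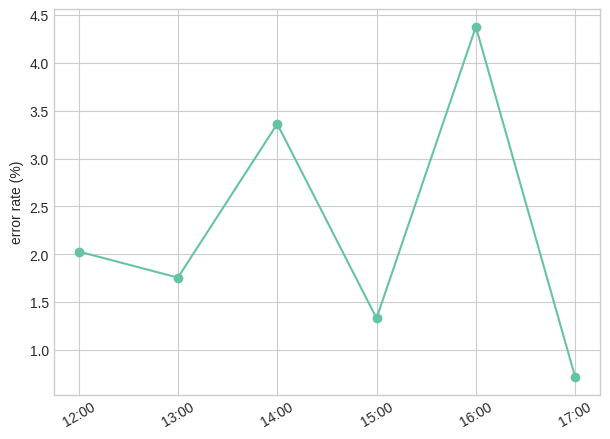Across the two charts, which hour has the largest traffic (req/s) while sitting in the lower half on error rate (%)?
Chart 2 median error rate (%) ≈ 2; below-median hours: 13:00, 15:00, 17:00. Among those, 17:00 has the highest traffic (req/s) (≈ 500).

17:00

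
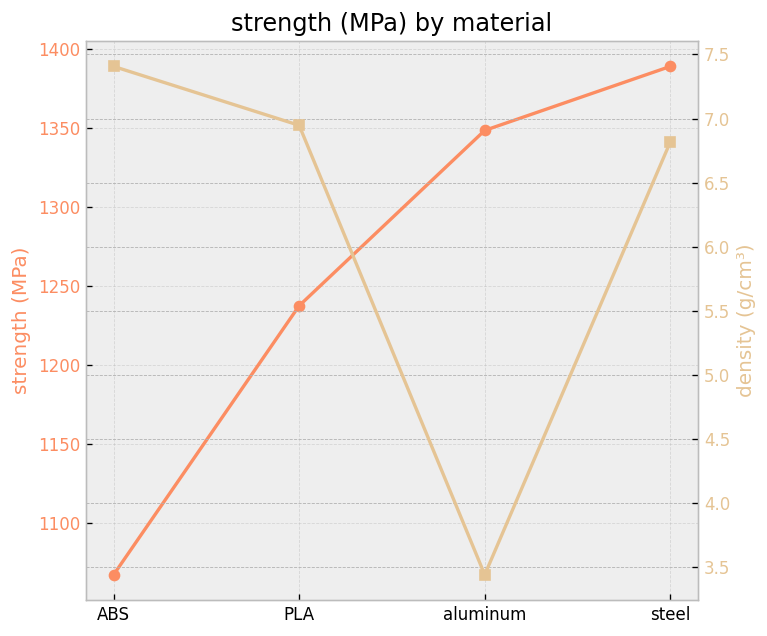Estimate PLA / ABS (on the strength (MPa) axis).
≈ 1.19×

PLA ≈ 1250, ABS ≈ 1050; 1250/1050 ≈ 1.19.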